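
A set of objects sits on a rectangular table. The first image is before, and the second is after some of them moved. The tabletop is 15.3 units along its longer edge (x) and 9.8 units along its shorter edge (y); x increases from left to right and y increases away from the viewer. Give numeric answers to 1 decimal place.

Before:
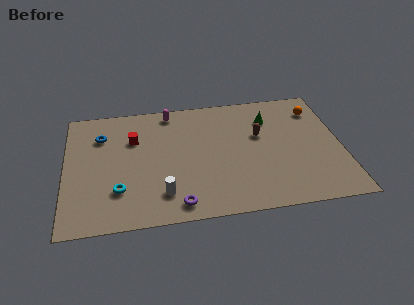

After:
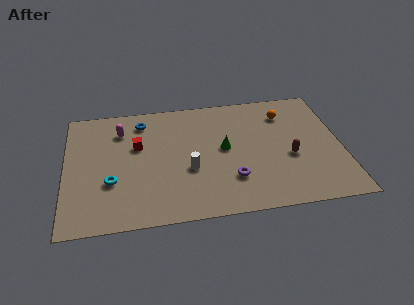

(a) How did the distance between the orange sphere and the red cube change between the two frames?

-1.9

They were about 10.3 units apart before and 8.4 after — 1.9 units closer together.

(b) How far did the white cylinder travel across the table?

2.3

The white cylinder moved from about (5.3, 2.1) to (6.8, 3.8), a distance of √(1.5² + 1.7²) ≈ 2.3.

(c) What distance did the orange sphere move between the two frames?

1.8

From (14.1, 7.7) to (12.3, 7.6), the orange sphere covered √(1.8² + 0.1²) ≈ 1.8 units.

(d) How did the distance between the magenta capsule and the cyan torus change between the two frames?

-2.6

The distance was about 6.7 in the first image and 4.1 in the second, so they moved 2.6 units closer together.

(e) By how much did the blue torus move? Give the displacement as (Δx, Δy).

(2.3, 0.9)

From the two frames, the blue torus sits at roughly (2.0, 7.2) before and (4.3, 8.1) after.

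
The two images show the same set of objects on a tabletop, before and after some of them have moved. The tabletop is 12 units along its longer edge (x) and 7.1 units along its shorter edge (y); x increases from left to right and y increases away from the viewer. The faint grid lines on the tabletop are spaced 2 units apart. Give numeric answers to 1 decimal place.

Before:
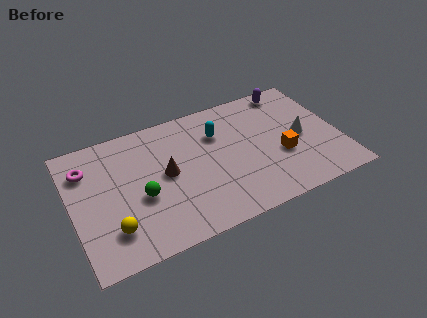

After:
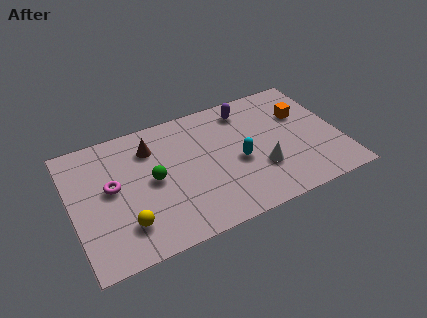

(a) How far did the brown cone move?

1.8

The brown cone moved from about (4.2, 3.7) to (3.7, 5.4), a distance of √(0.5² + 1.7²) ≈ 1.8.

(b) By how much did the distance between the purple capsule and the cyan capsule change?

-0.8

Before: roughly 3.7 units apart; after: 2.9. That's 0.8 units closer together.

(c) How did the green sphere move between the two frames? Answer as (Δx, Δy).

(0.6, 0.7)

The green sphere started near (3.0, 2.9) and ended near (3.6, 3.6).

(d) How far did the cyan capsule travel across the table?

2.0

The cyan capsule was near (6.7, 5.0) before and (7.4, 3.1) after, so it travelled √(0.7² + 1.9²) ≈ 2.0 units.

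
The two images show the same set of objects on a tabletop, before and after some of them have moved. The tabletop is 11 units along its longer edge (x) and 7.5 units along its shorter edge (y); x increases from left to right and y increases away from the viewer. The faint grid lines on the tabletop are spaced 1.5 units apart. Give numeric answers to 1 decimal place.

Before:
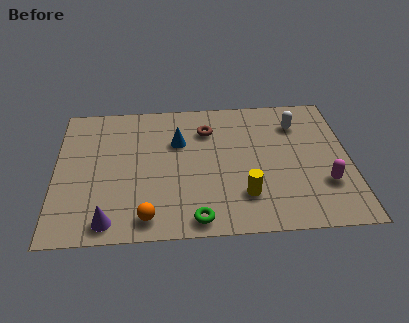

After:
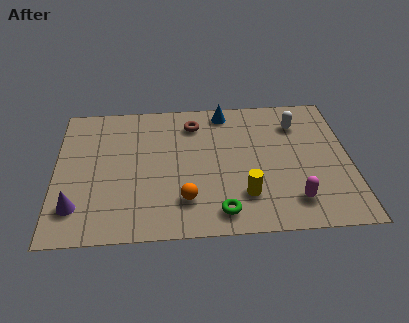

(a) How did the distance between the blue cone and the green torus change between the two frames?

+1.3

The distance was about 4.2 in the first image and 5.5 in the second, so they moved 1.3 units further apart.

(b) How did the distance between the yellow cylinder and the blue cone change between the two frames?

+0.8

Before: roughly 3.9 units apart; after: 4.7. That's 0.8 units further apart.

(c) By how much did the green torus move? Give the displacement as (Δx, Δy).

(0.9, 0.3)

From the two frames, the green torus sits at roughly (5.2, 0.8) before and (6.1, 1.1) after.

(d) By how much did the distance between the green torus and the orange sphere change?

-0.3

Before: roughly 1.8 units apart; after: 1.5. That's 0.3 units closer together.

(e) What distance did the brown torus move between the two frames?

0.6

The brown torus moved from about (5.7, 5.6) to (5.2, 6.0), a distance of √(0.5² + 0.4²) ≈ 0.6.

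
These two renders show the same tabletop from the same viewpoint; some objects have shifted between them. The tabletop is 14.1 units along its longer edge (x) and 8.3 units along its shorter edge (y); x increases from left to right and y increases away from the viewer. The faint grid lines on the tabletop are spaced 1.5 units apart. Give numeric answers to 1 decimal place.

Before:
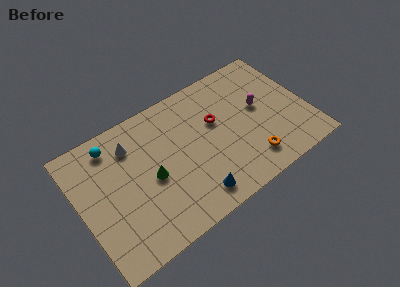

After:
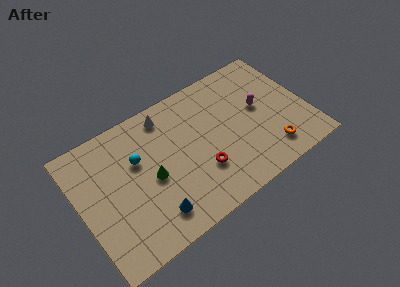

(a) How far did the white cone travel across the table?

2.4

The white cone was near (3.5, 6.4) before and (5.8, 7.1) after, so it travelled √(2.3² + 0.7²) ≈ 2.4 units.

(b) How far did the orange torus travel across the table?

1.3

From (10.1, 1.6) to (11.4, 1.6), the orange torus covered √(1.3² + 0.0²) ≈ 1.3 units.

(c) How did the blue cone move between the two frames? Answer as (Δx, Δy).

(-2.5, 0.3)

From the two frames, the blue cone sits at roughly (6.5, 1.3) before and (4.0, 1.6) after.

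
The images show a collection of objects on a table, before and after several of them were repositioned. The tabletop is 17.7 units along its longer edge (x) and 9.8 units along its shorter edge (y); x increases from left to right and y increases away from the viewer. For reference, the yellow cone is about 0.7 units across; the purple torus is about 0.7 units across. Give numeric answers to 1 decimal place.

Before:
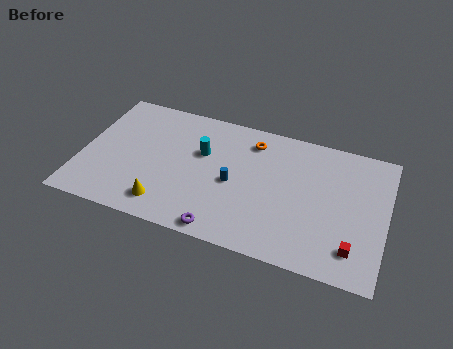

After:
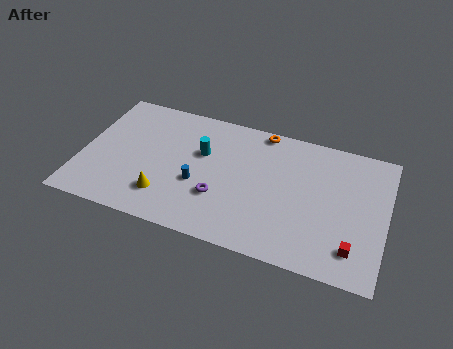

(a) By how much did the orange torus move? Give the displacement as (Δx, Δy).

(0.5, 1.0)

The orange torus was at about (9.7, 8.0) and moved to about (10.2, 9.0).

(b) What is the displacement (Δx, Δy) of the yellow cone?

(-0.1, 0.6)

The yellow cone started near (5.2, 1.7) and ended near (5.1, 2.3).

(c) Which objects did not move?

the cyan cylinder and the red cube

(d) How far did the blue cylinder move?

2.1

The blue cylinder moved from about (8.9, 4.5) to (6.9, 3.8), a distance of √(2.0² + 0.7²) ≈ 2.1.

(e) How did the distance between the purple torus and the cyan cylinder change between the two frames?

-2.3

They were about 5.6 units apart before and 3.3 after — 2.3 units closer together.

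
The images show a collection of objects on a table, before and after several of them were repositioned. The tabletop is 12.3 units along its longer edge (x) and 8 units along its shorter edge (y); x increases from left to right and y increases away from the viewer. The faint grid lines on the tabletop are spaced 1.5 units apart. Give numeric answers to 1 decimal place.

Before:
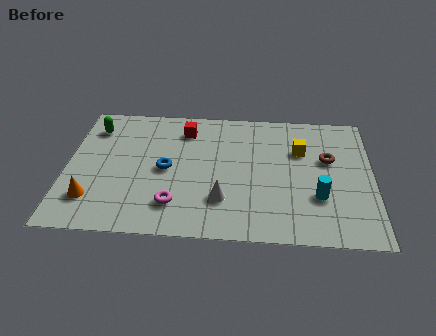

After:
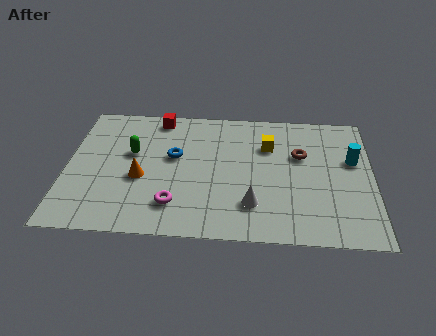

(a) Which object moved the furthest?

the cyan cylinder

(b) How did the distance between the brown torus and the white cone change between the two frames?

-1.4

Before: roughly 5.0 units apart; after: 3.6. That's 1.4 units closer together.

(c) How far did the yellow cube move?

1.3

The yellow cube moved from about (9.4, 5.4) to (8.1, 5.6), a distance of √(1.3² + 0.2²) ≈ 1.3.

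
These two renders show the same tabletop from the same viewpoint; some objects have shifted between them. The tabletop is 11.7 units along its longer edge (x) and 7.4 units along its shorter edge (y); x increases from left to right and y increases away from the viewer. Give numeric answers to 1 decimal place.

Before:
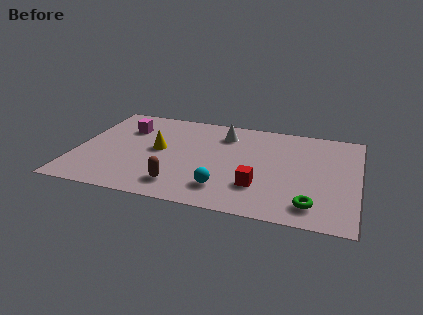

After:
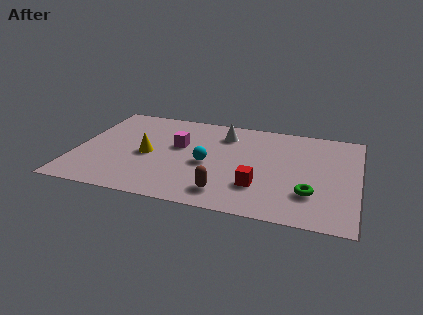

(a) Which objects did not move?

the white cone and the red cube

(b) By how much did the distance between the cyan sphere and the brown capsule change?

+0.4

Before: roughly 1.8 units apart; after: 2.2. That's 0.4 units further apart.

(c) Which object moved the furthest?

the magenta cube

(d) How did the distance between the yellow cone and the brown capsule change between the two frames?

+1.3

They were about 2.7 units apart before and 4.0 after — 1.3 units further apart.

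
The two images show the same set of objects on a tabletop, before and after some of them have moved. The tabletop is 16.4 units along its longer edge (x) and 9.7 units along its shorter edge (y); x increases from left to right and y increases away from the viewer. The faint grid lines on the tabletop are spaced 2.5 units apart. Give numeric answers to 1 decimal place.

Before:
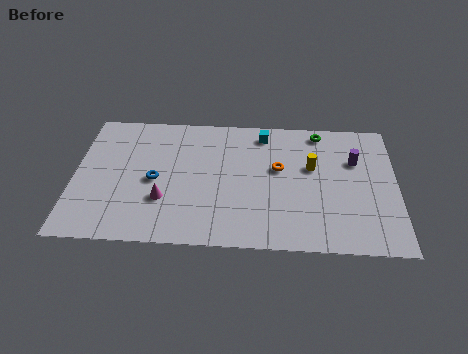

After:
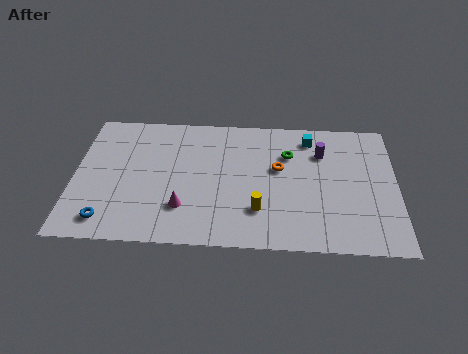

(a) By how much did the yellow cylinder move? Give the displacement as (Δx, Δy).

(-2.7, -3.3)

The yellow cylinder was at about (12.1, 5.9) and moved to about (9.4, 2.6).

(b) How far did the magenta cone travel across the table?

1.1

From (4.6, 3.1) to (5.6, 2.6), the magenta cone covered √(1.0² + 0.5²) ≈ 1.1 units.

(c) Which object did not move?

the orange torus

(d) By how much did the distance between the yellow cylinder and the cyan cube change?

+2.6

The distance was about 3.5 in the first image and 6.1 in the second, so they moved 2.6 units further apart.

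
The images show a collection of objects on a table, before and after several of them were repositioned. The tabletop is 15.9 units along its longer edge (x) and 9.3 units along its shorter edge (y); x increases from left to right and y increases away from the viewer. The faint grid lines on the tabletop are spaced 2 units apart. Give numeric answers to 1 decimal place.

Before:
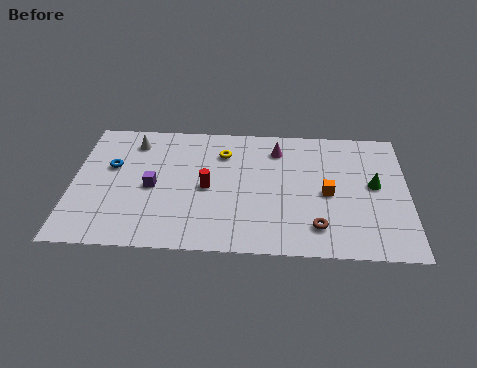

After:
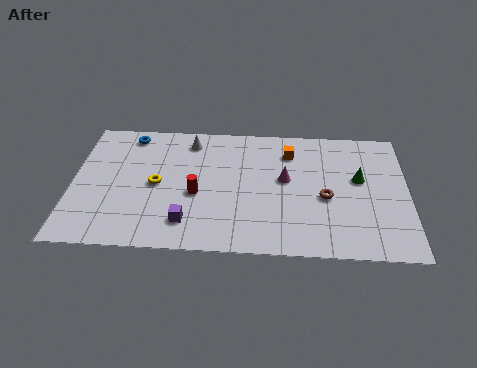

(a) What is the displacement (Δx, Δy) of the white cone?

(2.7, 0.2)

The white cone was at about (2.8, 7.6) and moved to about (5.5, 7.8).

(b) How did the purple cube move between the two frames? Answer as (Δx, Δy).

(1.7, -2.4)

From the two frames, the purple cube sits at roughly (3.8, 4.3) before and (5.5, 1.9) after.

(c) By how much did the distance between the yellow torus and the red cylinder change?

-0.7

They were about 2.7 units apart before and 2.0 after — 0.7 units closer together.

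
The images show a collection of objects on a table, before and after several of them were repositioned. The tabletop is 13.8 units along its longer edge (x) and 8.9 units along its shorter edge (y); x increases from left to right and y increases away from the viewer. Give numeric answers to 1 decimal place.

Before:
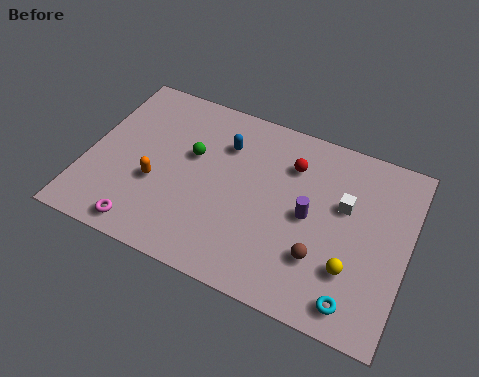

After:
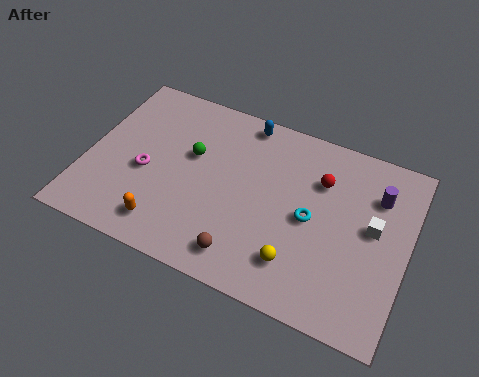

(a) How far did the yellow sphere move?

2.3

The yellow sphere was near (11.6, 2.6) before and (9.4, 2.0) after, so it travelled √(2.2² + 0.6²) ≈ 2.3 units.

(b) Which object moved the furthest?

the cyan torus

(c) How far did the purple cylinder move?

3.4

The purple cylinder was near (9.6, 4.4) before and (12.3, 6.5) after, so it travelled √(2.7² + 2.1²) ≈ 3.4 units.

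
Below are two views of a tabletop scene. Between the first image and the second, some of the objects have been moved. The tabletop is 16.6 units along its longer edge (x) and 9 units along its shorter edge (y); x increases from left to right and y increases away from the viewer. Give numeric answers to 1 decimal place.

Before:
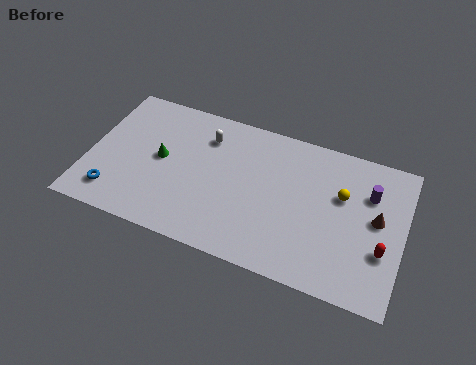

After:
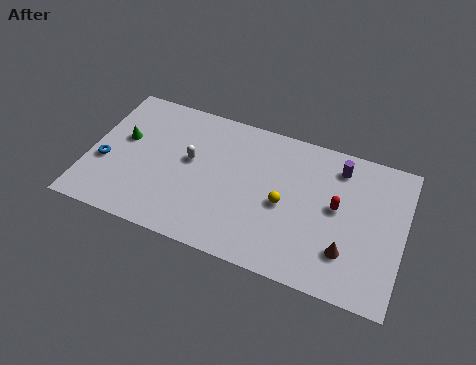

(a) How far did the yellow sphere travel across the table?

3.3

The yellow sphere moved from about (13.3, 5.7) to (10.4, 4.1), a distance of √(2.9² + 1.6²) ≈ 3.3.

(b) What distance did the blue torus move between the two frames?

1.9

The blue torus was near (1.6, 1.7) before and (0.9, 3.5) after, so it travelled √(0.7² + 1.8²) ≈ 1.9 units.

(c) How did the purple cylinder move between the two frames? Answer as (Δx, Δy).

(-1.7, 1.1)

The purple cylinder started near (14.7, 6.3) and ended near (13.0, 7.4).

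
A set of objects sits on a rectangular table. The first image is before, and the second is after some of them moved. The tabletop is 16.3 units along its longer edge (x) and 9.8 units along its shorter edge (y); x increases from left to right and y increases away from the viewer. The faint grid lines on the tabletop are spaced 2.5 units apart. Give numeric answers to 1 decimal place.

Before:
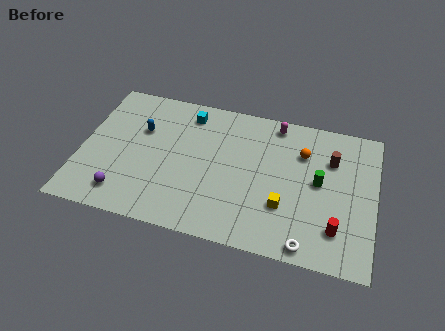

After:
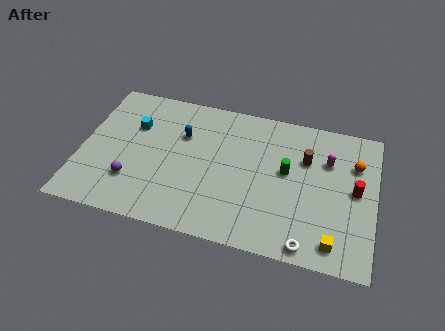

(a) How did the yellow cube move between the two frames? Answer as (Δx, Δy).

(2.8, -1.7)

The yellow cube started near (11.4, 3.1) and ended near (14.2, 1.4).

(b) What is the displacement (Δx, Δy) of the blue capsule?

(2.3, 0.2)

The blue capsule started near (3.2, 6.4) and ended near (5.5, 6.6).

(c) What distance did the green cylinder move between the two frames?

1.8

The green cylinder was near (13.2, 5.2) before and (11.4, 5.5) after, so it travelled √(1.8² + 0.3²) ≈ 1.8 units.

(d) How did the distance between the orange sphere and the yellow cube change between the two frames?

+1.6

They were about 4.0 units apart before and 5.6 after — 1.6 units further apart.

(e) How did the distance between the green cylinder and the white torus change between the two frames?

+0.5

Before: roughly 4.3 units apart; after: 4.8. That's 0.5 units further apart.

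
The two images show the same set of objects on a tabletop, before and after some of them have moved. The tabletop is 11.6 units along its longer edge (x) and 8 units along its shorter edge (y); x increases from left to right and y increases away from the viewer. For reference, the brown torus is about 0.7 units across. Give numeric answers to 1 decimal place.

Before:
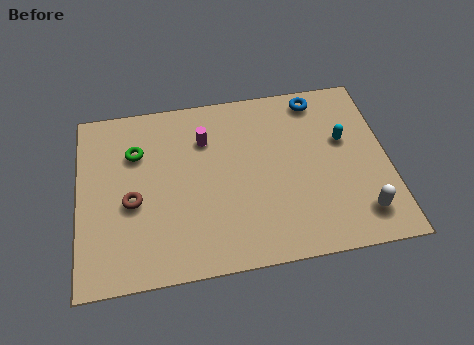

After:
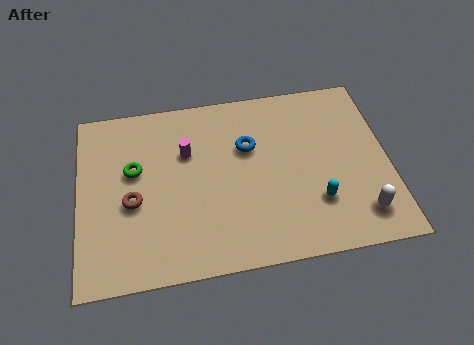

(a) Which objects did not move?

the brown torus and the white capsule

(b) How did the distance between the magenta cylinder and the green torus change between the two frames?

-0.5

They were about 2.6 units apart before and 2.1 after — 0.5 units closer together.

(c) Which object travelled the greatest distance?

the blue torus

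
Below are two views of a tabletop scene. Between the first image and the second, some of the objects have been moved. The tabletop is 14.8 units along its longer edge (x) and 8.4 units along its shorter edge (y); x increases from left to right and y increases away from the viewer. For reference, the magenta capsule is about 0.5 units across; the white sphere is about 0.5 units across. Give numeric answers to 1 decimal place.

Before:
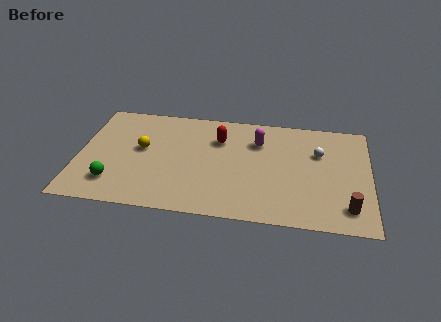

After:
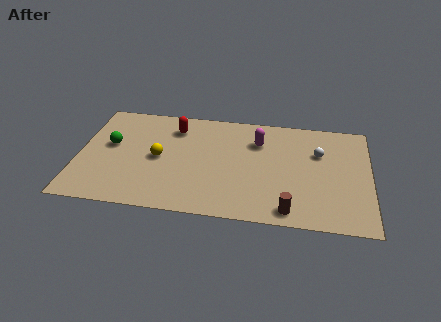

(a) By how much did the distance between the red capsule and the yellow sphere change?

-1.5

They were about 4.1 units apart before and 2.6 after — 1.5 units closer together.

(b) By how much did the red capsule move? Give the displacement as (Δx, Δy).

(-2.3, 0.6)

The red capsule was at about (7.1, 6.0) and moved to about (4.8, 6.6).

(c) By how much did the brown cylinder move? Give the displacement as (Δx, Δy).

(-2.9, -0.6)

The brown cylinder started near (13.7, 1.6) and ended near (10.8, 1.0).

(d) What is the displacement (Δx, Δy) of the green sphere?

(-0.3, 2.9)

From the two frames, the green sphere sits at roughly (1.9, 1.9) before and (1.6, 4.8) after.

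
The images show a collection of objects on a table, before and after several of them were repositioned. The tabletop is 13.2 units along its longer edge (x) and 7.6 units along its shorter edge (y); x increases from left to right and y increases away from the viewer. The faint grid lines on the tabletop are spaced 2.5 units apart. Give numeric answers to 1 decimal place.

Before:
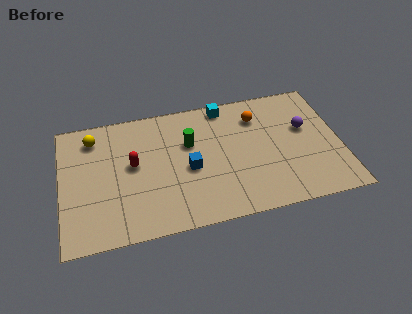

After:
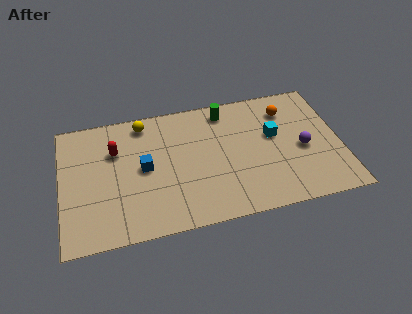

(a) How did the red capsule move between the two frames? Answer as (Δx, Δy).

(-0.8, 1.0)

From the two frames, the red capsule sits at roughly (3.4, 4.2) before and (2.6, 5.2) after.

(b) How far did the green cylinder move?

2.4

The green cylinder was near (6.1, 4.9) before and (7.9, 6.5) after, so it travelled √(1.8² + 1.6²) ≈ 2.4 units.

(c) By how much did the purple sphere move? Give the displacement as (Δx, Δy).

(-0.2, -1.2)

From the two frames, the purple sphere sits at roughly (11.6, 4.6) before and (11.4, 3.4) after.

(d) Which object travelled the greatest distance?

the cyan cube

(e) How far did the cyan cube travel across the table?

3.2

From (7.9, 6.8) to (10.1, 4.5), the cyan cube covered √(2.2² + 2.3²) ≈ 3.2 units.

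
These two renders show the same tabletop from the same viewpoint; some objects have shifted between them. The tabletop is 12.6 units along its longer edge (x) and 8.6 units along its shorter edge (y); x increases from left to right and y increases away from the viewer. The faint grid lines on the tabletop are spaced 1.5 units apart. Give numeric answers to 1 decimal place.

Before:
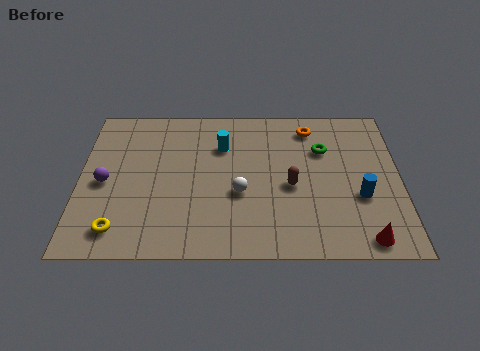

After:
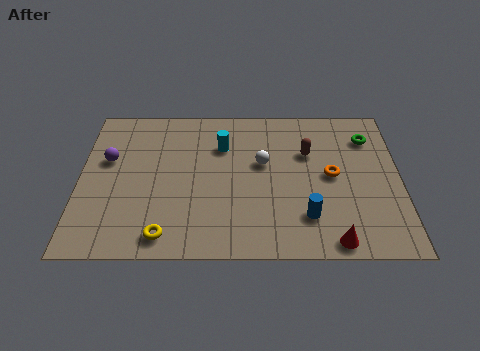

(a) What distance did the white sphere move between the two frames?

1.9

From (6.3, 3.4) to (7.2, 5.1), the white sphere covered √(0.9² + 1.7²) ≈ 1.9 units.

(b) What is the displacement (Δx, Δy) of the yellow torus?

(1.8, -0.3)

From the two frames, the yellow torus sits at roughly (1.6, 1.4) before and (3.4, 1.1) after.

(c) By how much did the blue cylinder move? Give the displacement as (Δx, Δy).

(-2.1, -1.1)

The blue cylinder was at about (11.0, 3.2) and moved to about (8.9, 2.1).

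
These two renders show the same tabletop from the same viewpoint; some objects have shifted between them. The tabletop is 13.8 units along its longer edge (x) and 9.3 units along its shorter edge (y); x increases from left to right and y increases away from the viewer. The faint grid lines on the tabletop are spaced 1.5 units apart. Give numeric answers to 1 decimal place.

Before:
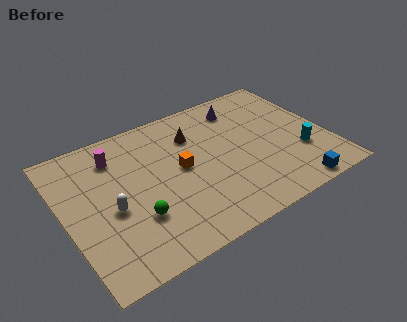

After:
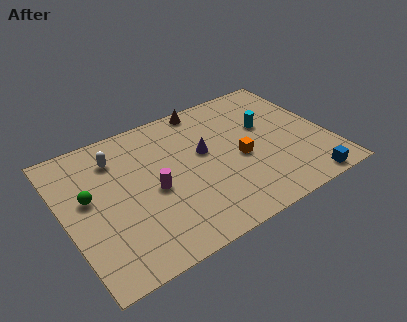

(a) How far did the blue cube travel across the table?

0.7

The blue cube moved from about (11.3, 0.8) to (12.0, 0.8), a distance of √(0.7² + 0.0²) ≈ 0.7.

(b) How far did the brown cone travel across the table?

1.9

The brown cone was near (7.1, 6.8) before and (8.0, 8.5) after, so it travelled √(0.9² + 1.7²) ≈ 1.9 units.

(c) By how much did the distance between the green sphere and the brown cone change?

+2.0

Before: roughly 5.4 units apart; after: 7.4. That's 2.0 units further apart.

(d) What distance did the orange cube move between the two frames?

3.1

The orange cube moved from about (6.1, 4.9) to (9.1, 4.1), a distance of √(3.0² + 0.8²) ≈ 3.1.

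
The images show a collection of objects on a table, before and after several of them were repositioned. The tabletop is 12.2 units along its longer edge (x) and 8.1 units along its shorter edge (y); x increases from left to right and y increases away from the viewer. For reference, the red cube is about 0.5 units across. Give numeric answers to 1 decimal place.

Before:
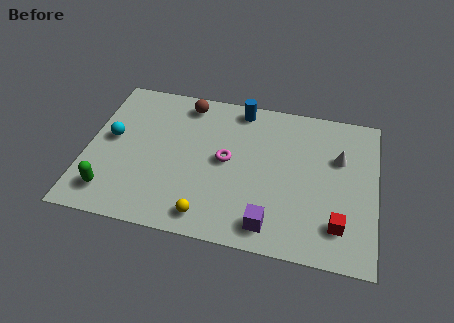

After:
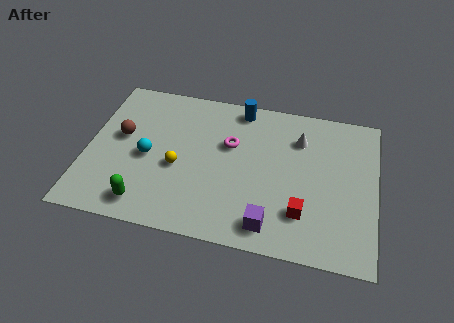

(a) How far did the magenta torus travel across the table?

0.9

The magenta torus was near (5.9, 4.2) before and (6.0, 5.1) after, so it travelled √(0.1² + 0.9²) ≈ 0.9 units.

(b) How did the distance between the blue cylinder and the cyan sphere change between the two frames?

-0.9

The distance was about 6.0 in the first image and 5.1 in the second, so they moved 0.9 units closer together.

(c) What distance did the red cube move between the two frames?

1.5

The red cube moved from about (10.7, 1.8) to (9.2, 2.1), a distance of √(1.5² + 0.3²) ≈ 1.5.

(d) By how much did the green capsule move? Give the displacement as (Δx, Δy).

(1.5, -0.3)

From the two frames, the green capsule sits at roughly (1.2, 1.5) before and (2.7, 1.2) after.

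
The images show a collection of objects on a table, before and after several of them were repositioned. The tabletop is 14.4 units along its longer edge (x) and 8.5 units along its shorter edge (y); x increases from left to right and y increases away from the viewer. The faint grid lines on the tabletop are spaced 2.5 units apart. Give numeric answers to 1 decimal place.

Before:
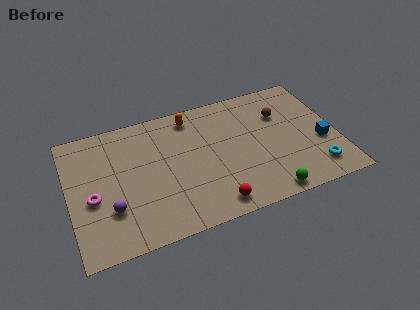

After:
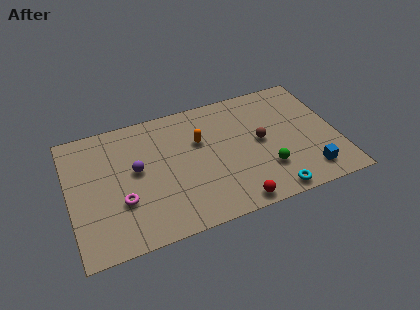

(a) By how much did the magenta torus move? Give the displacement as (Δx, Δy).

(1.5, -0.7)

The magenta torus started near (1.2, 3.6) and ended near (2.7, 2.9).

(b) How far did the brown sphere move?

2.0

The brown sphere was near (11.6, 5.9) before and (10.3, 4.4) after, so it travelled √(1.3² + 1.5²) ≈ 2.0 units.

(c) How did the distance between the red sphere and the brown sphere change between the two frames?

-2.4

They were about 6.4 units apart before and 4.0 after — 2.4 units closer together.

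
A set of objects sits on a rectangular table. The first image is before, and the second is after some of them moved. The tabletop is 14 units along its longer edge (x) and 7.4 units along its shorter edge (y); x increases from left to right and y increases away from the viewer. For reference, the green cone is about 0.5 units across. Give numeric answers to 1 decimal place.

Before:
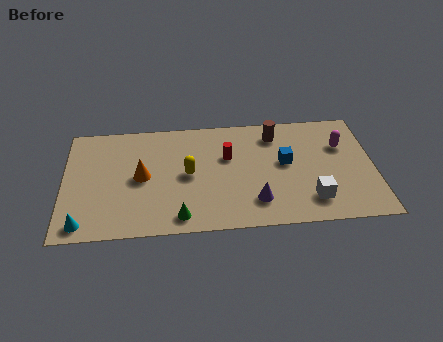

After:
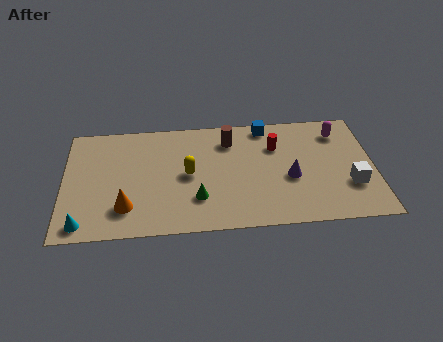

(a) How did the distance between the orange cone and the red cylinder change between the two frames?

+3.6

The distance was about 4.0 in the first image and 7.6 in the second, so they moved 3.6 units further apart.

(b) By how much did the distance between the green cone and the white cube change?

+1.0

The distance was about 5.9 in the first image and 6.9 in the second, so they moved 1.0 units further apart.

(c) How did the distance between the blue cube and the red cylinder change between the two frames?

-1.2

Before: roughly 2.7 units apart; after: 1.5. That's 1.2 units closer together.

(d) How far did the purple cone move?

2.1

From (8.6, 1.7) to (10.2, 3.1), the purple cone covered √(1.6² + 1.4²) ≈ 2.1 units.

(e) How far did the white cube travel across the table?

2.0

From (11.1, 1.6) to (12.9, 2.4), the white cube covered √(1.8² + 0.8²) ≈ 2.0 units.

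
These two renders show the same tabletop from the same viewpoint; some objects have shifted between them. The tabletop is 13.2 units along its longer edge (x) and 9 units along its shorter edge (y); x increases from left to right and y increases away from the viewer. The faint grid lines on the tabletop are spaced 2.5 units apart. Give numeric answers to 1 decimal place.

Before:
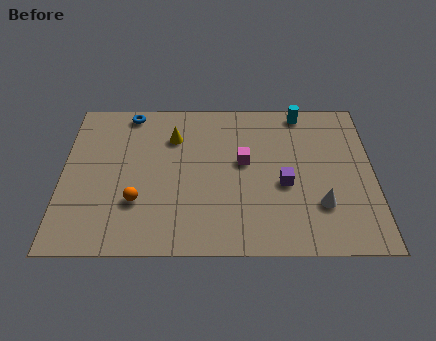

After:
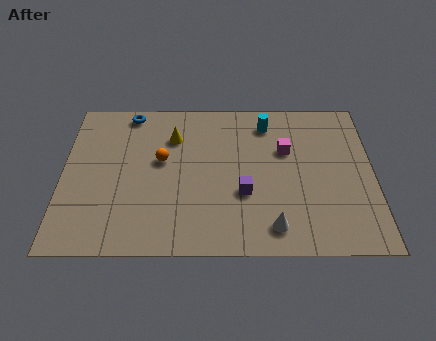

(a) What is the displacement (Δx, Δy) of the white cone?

(-2.0, -1.2)

From the two frames, the white cone sits at roughly (10.9, 2.6) before and (8.9, 1.4) after.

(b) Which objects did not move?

the blue torus and the yellow cone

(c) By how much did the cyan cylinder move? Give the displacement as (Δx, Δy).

(-1.5, -0.7)

From the two frames, the cyan cylinder sits at roughly (10.2, 8.1) before and (8.7, 7.4) after.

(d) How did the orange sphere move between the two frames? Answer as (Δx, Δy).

(1.0, 2.4)

The orange sphere was at about (3.2, 2.8) and moved to about (4.2, 5.2).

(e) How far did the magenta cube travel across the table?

1.9

The magenta cube was near (7.7, 5.1) before and (9.5, 5.8) after, so it travelled √(1.8² + 0.7²) ≈ 1.9 units.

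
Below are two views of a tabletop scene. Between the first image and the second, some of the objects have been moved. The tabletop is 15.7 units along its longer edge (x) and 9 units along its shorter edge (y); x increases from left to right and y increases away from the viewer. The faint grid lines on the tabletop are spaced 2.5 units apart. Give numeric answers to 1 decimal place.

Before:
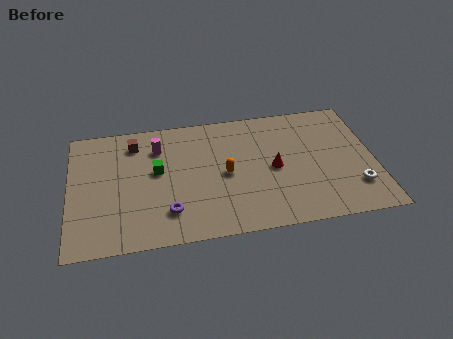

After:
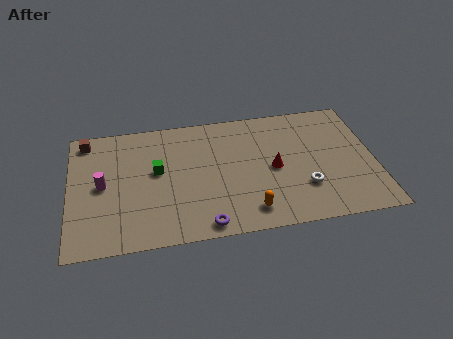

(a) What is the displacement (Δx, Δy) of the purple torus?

(1.8, -1.2)

The purple torus was at about (5.0, 2.1) and moved to about (6.8, 0.9).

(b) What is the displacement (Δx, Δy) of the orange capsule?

(1.1, -2.8)

The orange capsule was at about (8.0, 4.3) and moved to about (9.1, 1.5).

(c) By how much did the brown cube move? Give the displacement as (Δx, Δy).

(-2.5, 0.6)

The brown cube started near (3.4, 7.3) and ended near (0.9, 7.9).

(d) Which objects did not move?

the red cone and the green cube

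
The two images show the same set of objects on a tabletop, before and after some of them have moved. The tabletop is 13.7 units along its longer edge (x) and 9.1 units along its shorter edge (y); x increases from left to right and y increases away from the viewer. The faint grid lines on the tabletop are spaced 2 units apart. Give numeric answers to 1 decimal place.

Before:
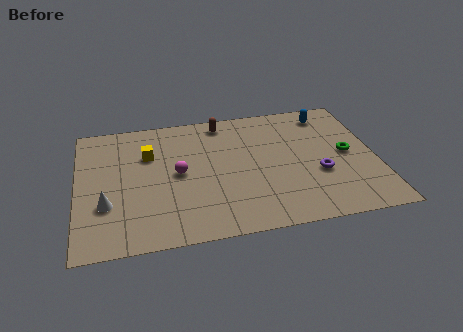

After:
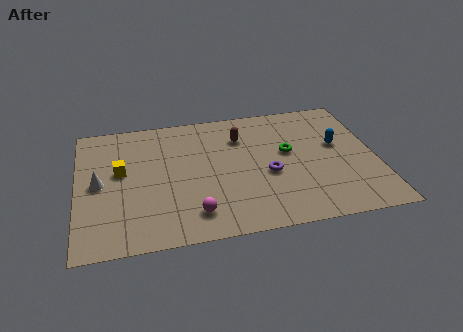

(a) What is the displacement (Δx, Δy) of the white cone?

(-0.3, 1.5)

The white cone started near (1.3, 3.0) and ended near (1.0, 4.5).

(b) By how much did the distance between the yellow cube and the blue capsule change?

+1.5

Before: roughly 8.5 units apart; after: 10.0. That's 1.5 units further apart.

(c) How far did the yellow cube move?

1.6

The yellow cube was near (3.3, 6.2) before and (2.0, 5.2) after, so it travelled √(1.3² + 1.0²) ≈ 1.6 units.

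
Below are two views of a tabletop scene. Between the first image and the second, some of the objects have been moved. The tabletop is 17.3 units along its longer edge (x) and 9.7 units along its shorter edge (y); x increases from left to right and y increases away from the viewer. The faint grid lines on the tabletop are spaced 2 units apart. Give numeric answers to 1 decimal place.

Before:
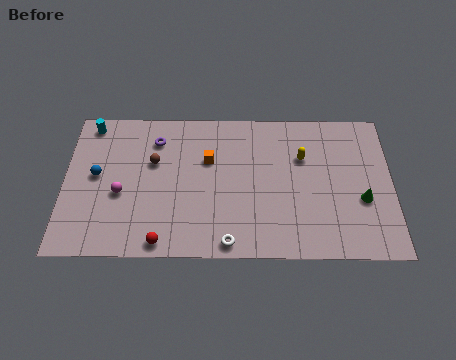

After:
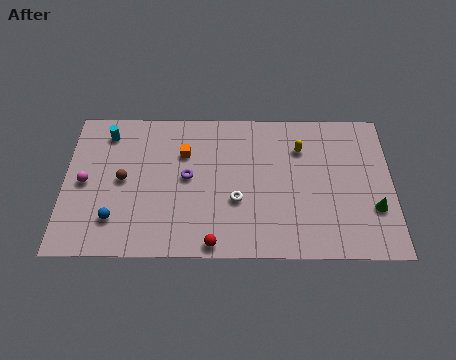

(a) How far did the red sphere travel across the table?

2.7

The red sphere was near (5.2, 0.9) before and (7.9, 0.8) after, so it travelled √(2.7² + 0.1²) ≈ 2.7 units.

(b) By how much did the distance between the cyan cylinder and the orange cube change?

-2.4

They were about 6.7 units apart before and 4.3 after — 2.4 units closer together.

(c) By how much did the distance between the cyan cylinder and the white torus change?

-2.5

The distance was about 10.7 in the first image and 8.2 in the second, so they moved 2.5 units closer together.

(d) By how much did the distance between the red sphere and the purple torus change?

-2.2

They were about 6.7 units apart before and 4.5 after — 2.2 units closer together.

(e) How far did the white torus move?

2.7

The white torus was near (8.7, 0.9) before and (9.1, 3.6) after, so it travelled √(0.4² + 2.7²) ≈ 2.7 units.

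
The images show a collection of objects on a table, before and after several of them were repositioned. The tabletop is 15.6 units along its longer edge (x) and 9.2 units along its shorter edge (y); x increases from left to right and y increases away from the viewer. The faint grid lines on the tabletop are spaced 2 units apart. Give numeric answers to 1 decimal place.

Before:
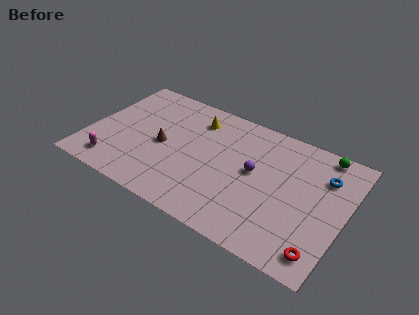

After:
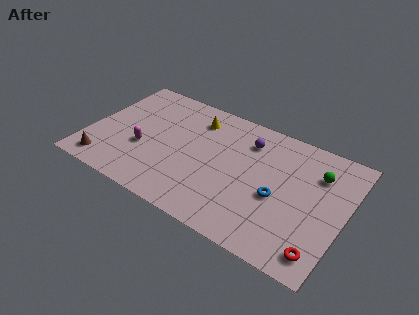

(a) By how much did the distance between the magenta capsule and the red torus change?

-1.3

The distance was about 12.7 in the first image and 11.4 in the second, so they moved 1.3 units closer together.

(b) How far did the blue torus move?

3.7

The blue torus moved from about (14.1, 6.7) to (11.7, 3.9), a distance of √(2.4² + 2.8²) ≈ 3.7.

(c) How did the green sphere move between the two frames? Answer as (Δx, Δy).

(-0.1, -1.6)

The green sphere started near (13.8, 8.3) and ended near (13.7, 6.7).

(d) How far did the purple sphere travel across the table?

2.2

The purple sphere moved from about (10.1, 5.0) to (9.4, 7.1), a distance of √(0.7² + 2.1²) ≈ 2.2.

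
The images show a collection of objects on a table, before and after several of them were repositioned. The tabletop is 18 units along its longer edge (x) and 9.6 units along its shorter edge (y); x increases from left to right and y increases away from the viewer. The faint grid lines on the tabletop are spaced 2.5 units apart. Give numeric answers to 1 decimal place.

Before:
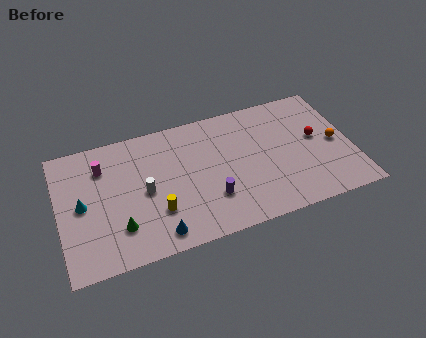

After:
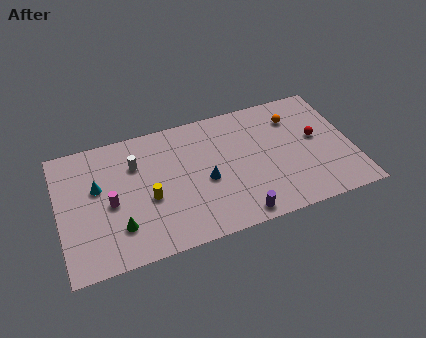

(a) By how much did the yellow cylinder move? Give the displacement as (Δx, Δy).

(-0.4, 1.1)

The yellow cylinder was at about (5.8, 2.9) and moved to about (5.4, 4.0).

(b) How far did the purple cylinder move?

2.3

The purple cylinder moved from about (9.1, 2.8) to (10.6, 1.0), a distance of √(1.5² + 1.8²) ≈ 2.3.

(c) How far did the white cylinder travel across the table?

2.2

The white cylinder was near (5.2, 4.6) before and (4.8, 6.8) after, so it travelled √(0.4² + 2.2²) ≈ 2.2 units.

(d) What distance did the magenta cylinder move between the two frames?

2.8

The magenta cylinder moved from about (2.8, 7.2) to (3.1, 4.4), a distance of √(0.3² + 2.8²) ≈ 2.8.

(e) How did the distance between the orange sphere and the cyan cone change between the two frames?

-3.2

They were about 15.6 units apart before and 12.4 after — 3.2 units closer together.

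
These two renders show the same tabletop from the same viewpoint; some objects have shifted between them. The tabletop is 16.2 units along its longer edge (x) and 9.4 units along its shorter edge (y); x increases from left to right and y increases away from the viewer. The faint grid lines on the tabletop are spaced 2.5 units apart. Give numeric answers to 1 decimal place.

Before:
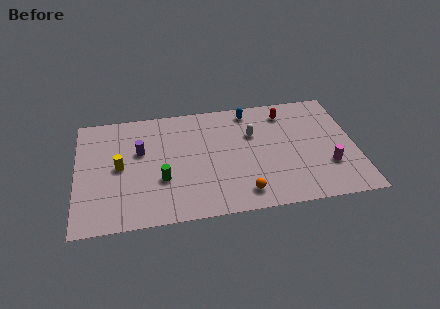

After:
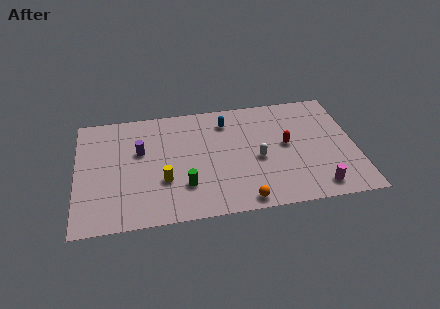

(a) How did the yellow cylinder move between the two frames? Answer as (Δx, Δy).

(2.5, -1.5)

The yellow cylinder started near (2.5, 4.7) and ended near (5.0, 3.2).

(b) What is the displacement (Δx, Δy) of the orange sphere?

(0.0, -0.6)

The orange sphere started near (9.5, 1.5) and ended near (9.5, 0.9).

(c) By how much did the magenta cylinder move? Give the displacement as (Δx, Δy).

(-0.7, -1.6)

From the two frames, the magenta cylinder sits at roughly (14.5, 2.9) before and (13.8, 1.3) after.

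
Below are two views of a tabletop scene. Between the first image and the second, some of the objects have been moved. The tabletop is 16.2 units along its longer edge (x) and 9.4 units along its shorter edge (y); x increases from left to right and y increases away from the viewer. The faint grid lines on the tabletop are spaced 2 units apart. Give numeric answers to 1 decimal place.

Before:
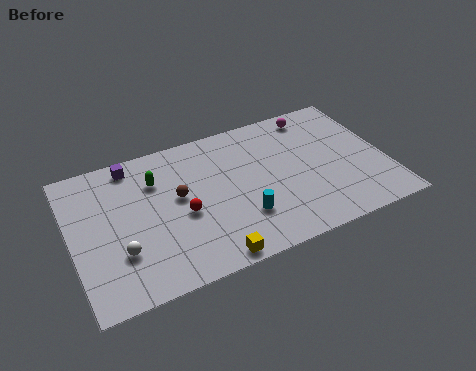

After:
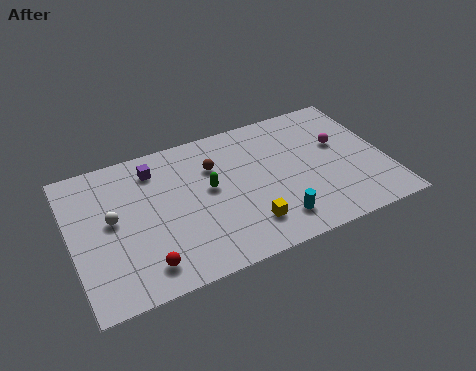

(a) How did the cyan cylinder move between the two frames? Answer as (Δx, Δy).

(1.6, -0.9)

The cyan cylinder started near (8.5, 2.7) and ended near (10.1, 1.8).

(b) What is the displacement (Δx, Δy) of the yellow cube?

(2.1, 1.3)

From the two frames, the yellow cube sits at roughly (6.6, 0.8) before and (8.7, 2.1) after.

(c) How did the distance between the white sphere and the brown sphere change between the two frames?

+1.6

Before: roughly 4.0 units apart; after: 5.6. That's 1.6 units further apart.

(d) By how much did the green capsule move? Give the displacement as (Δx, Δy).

(2.6, -1.6)

The green capsule started near (4.5, 6.8) and ended near (7.1, 5.2).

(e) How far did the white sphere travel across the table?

2.2

From (2.3, 2.9) to (2.1, 5.1), the white sphere covered √(0.2² + 2.2²) ≈ 2.2 units.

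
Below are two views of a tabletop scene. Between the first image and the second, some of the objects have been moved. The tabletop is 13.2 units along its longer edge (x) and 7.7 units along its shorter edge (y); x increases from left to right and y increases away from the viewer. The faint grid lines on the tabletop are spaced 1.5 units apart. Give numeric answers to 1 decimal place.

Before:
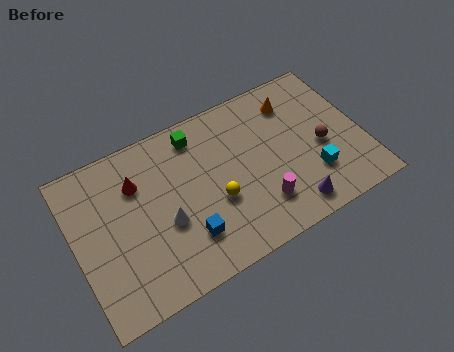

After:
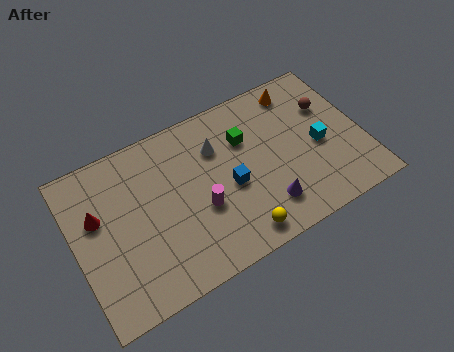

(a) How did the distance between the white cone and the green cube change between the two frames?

-2.6

The distance was about 3.9 in the first image and 1.3 in the second, so they moved 2.6 units closer together.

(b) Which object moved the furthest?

the white cone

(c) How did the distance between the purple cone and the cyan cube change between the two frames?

+1.7

The distance was about 1.6 in the first image and 3.3 in the second, so they moved 1.7 units further apart.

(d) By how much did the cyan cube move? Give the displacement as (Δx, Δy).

(0.5, 1.3)

From the two frames, the cyan cube sits at roughly (10.7, 2.2) before and (11.2, 3.5) after.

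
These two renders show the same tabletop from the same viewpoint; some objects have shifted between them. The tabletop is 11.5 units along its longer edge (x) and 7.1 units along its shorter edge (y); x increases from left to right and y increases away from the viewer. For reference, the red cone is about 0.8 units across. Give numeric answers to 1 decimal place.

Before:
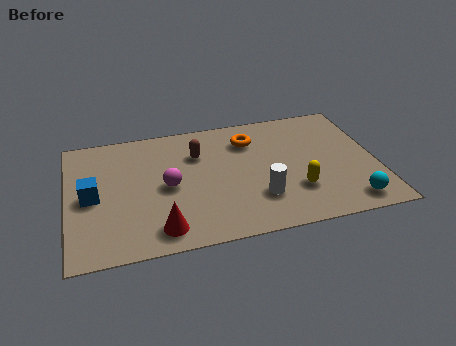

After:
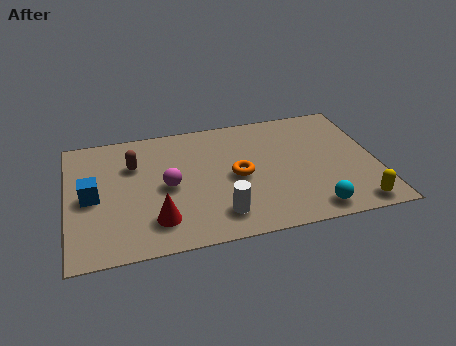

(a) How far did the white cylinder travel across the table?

1.6

The white cylinder was near (7.0, 2.0) before and (5.5, 1.4) after, so it travelled √(1.5² + 0.6²) ≈ 1.6 units.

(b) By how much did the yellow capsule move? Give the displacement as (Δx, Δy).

(2.1, -1.3)

From the two frames, the yellow capsule sits at roughly (8.4, 2.1) before and (10.5, 0.8) after.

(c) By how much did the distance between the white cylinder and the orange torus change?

-1.2

Before: roughly 3.4 units apart; after: 2.2. That's 1.2 units closer together.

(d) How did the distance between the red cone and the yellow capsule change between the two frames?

+2.1

They were about 5.2 units apart before and 7.3 after — 2.1 units further apart.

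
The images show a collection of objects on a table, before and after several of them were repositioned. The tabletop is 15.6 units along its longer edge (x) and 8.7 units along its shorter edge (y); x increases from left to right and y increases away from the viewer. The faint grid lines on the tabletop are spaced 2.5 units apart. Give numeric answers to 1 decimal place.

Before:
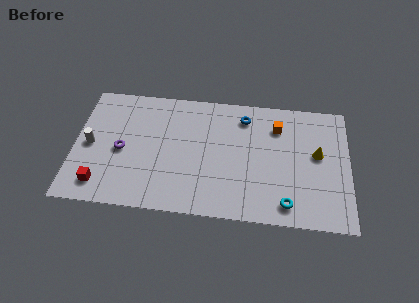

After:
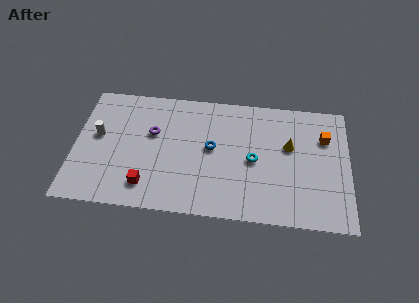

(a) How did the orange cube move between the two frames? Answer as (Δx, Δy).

(2.7, -0.5)

The orange cube was at about (11.5, 6.6) and moved to about (14.2, 6.1).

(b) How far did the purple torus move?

2.2

From (2.7, 4.0) to (4.4, 5.4), the purple torus covered √(1.7² + 1.4²) ≈ 2.2 units.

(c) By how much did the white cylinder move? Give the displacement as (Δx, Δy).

(0.4, 0.7)

The white cylinder started near (0.9, 4.2) and ended near (1.3, 4.9).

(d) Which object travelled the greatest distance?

the cyan torus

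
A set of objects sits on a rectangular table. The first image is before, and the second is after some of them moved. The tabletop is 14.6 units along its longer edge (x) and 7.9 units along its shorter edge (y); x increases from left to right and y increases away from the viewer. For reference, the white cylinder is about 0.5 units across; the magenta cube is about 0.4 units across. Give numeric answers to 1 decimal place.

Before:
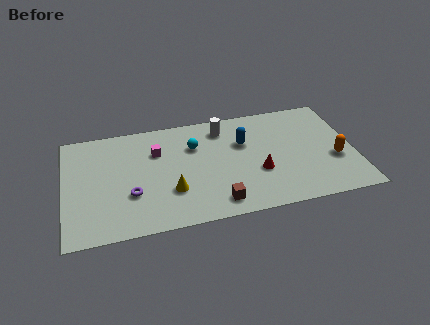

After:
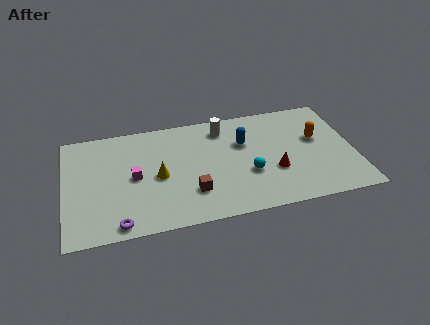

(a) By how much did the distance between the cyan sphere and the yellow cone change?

+1.3

The distance was about 3.3 in the first image and 4.6 in the second, so they moved 1.3 units further apart.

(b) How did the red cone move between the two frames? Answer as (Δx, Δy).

(0.8, -0.1)

The red cone was at about (9.7, 2.9) and moved to about (10.5, 2.8).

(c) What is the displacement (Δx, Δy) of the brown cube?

(-1.2, 1.0)

From the two frames, the brown cube sits at roughly (7.5, 1.2) before and (6.3, 2.2) after.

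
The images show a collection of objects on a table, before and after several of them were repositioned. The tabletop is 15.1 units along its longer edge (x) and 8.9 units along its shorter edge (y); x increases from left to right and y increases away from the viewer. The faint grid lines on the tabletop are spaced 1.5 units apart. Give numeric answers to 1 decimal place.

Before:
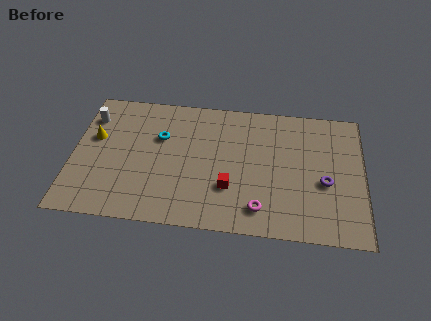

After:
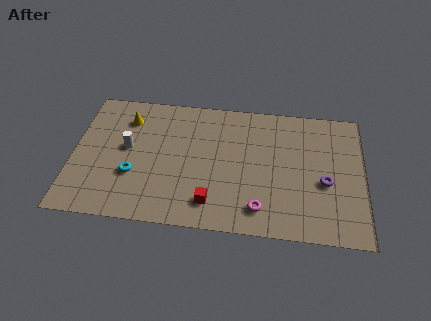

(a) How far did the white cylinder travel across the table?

2.8

The white cylinder was near (0.8, 6.8) before and (2.8, 4.9) after, so it travelled √(2.0² + 1.9²) ≈ 2.8 units.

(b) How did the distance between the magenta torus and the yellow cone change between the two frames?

-0.6

They were about 9.5 units apart before and 8.9 after — 0.6 units closer together.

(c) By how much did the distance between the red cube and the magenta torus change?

+0.5

They were about 2.0 units apart before and 2.5 after — 0.5 units further apart.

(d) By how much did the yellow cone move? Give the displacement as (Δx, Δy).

(1.6, 1.5)

The yellow cone started near (1.1, 5.4) and ended near (2.7, 6.9).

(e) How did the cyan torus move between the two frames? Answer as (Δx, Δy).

(-1.3, -2.7)

The cyan torus started near (4.5, 5.8) and ended near (3.2, 3.1).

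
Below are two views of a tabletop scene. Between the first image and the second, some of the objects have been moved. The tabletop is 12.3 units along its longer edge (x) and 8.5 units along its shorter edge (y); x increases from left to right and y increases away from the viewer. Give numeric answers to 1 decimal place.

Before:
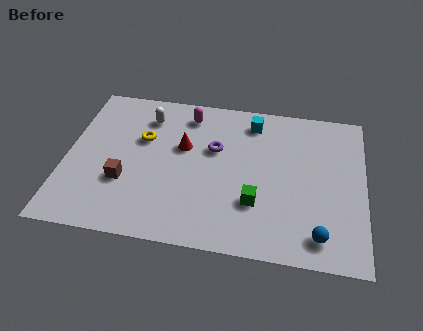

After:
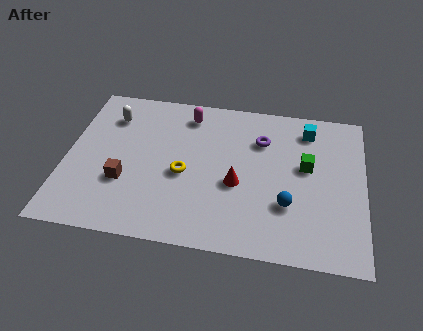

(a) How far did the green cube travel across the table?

3.0

The green cube was near (7.9, 2.6) before and (9.9, 4.9) after, so it travelled √(2.0² + 2.3²) ≈ 3.0 units.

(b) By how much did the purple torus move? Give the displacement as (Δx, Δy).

(1.9, 0.8)

From the two frames, the purple torus sits at roughly (6.1, 5.3) before and (8.0, 6.1) after.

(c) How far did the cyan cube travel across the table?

2.3

The cyan cube moved from about (7.6, 7.1) to (9.9, 7.0), a distance of √(2.3² + 0.1²) ≈ 2.3.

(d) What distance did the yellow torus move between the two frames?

2.5

From (3.1, 5.4) to (4.9, 3.7), the yellow torus covered √(1.8² + 1.7²) ≈ 2.5 units.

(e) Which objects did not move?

the magenta capsule and the brown cube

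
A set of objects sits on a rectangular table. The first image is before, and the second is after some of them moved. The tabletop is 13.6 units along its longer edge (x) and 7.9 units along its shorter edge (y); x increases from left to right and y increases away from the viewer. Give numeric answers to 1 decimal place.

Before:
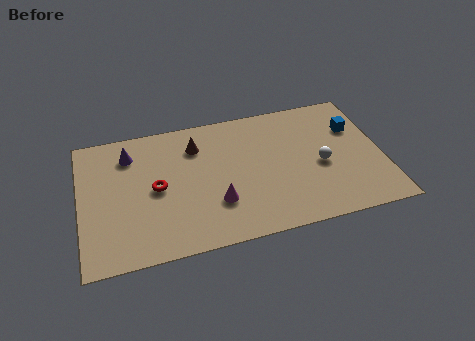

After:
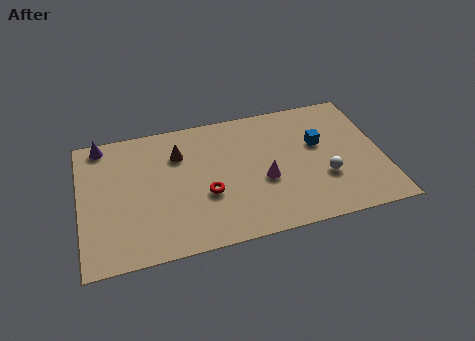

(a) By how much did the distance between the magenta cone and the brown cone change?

+0.8

The distance was about 3.7 in the first image and 4.5 in the second, so they moved 0.8 units further apart.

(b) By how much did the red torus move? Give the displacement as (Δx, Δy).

(2.2, -0.9)

From the two frames, the red torus sits at roughly (3.4, 3.9) before and (5.6, 3.0) after.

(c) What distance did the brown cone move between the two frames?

0.9

The brown cone moved from about (5.3, 6.0) to (4.5, 5.7), a distance of √(0.8² + 0.3²) ≈ 0.9.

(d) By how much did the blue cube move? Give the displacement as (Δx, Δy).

(-1.7, -0.6)

The blue cube started near (12.5, 5.4) and ended near (10.8, 4.8).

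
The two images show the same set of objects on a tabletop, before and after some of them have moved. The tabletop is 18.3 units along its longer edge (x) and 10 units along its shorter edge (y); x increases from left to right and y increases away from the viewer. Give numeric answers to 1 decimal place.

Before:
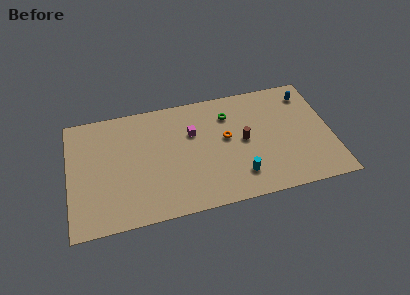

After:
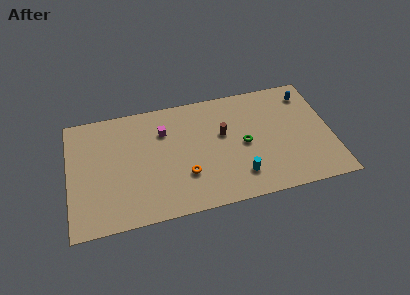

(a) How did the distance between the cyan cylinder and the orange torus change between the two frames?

+0.3

The distance was about 3.5 in the first image and 3.8 in the second, so they moved 0.3 units further apart.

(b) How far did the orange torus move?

3.9

The orange torus was near (11.0, 5.6) before and (8.0, 3.1) after, so it travelled √(3.0² + 2.5²) ≈ 3.9 units.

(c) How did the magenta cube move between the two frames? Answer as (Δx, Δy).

(-2.0, 0.6)

The magenta cube started near (8.7, 6.6) and ended near (6.7, 7.2).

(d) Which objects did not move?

the blue capsule and the cyan cylinder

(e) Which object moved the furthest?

the orange torus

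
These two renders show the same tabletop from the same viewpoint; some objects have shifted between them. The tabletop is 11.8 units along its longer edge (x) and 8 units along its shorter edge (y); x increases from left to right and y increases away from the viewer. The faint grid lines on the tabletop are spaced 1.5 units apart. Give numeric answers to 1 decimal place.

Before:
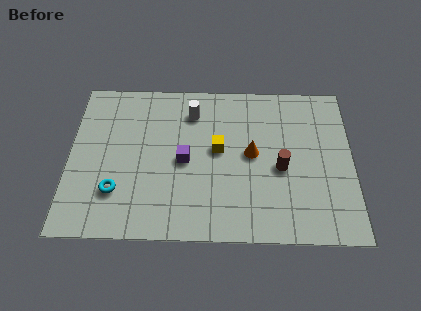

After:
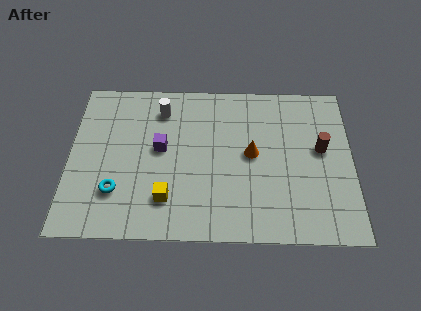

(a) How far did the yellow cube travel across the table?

3.3

The yellow cube was near (6.2, 4.4) before and (4.1, 1.9) after, so it travelled √(2.1² + 2.5²) ≈ 3.3 units.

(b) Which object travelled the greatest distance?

the yellow cube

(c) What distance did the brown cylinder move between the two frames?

2.0

From (8.8, 3.5) to (10.5, 4.5), the brown cylinder covered √(1.7² + 1.0²) ≈ 2.0 units.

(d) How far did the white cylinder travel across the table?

1.3

From (5.1, 6.3) to (3.8, 6.4), the white cylinder covered √(1.3² + 0.1²) ≈ 1.3 units.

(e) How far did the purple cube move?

1.2

The purple cube moved from about (4.8, 3.8) to (3.8, 4.4), a distance of √(1.0² + 0.6²) ≈ 1.2.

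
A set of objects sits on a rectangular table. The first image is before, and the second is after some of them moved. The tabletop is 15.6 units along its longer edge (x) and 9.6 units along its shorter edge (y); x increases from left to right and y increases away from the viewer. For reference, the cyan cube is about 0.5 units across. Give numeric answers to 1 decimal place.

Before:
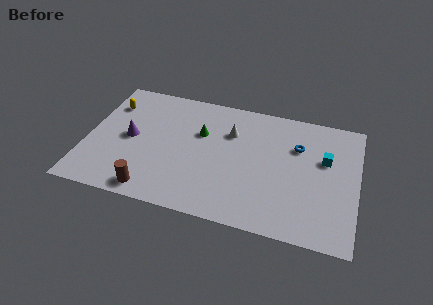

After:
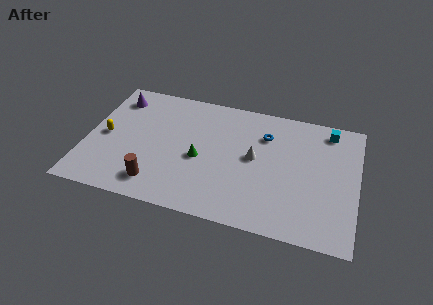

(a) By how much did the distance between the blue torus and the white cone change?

-1.9

Before: roughly 3.9 units apart; after: 2.0. That's 1.9 units closer together.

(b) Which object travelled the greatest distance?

the purple cone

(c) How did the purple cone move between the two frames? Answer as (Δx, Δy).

(-1.1, 3.0)

The purple cone started near (2.5, 4.8) and ended near (1.4, 7.8).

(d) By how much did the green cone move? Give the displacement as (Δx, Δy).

(0.1, -2.0)

The green cone started near (6.5, 6.2) and ended near (6.6, 4.2).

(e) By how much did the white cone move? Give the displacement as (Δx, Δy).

(1.5, -1.6)

The white cone was at about (8.2, 6.7) and moved to about (9.7, 5.1).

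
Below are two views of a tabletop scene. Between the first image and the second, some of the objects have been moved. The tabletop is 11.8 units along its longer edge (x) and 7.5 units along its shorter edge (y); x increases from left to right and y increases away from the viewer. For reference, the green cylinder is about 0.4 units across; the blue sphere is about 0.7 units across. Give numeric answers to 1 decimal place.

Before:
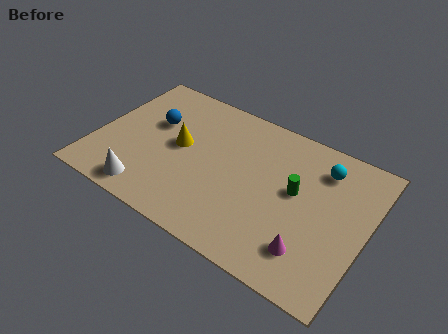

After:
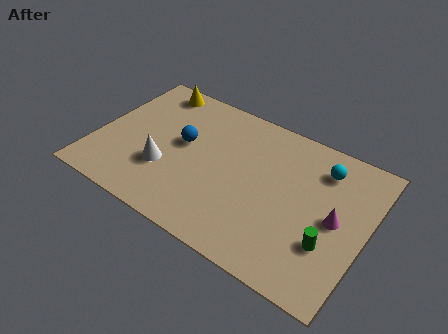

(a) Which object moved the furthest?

the yellow cone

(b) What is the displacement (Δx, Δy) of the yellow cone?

(-1.7, 2.6)

The yellow cone was at about (3.6, 4.0) and moved to about (1.9, 6.6).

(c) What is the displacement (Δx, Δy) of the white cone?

(0.5, 1.5)

From the two frames, the white cone sits at roughly (2.7, 1.0) before and (3.2, 2.5) after.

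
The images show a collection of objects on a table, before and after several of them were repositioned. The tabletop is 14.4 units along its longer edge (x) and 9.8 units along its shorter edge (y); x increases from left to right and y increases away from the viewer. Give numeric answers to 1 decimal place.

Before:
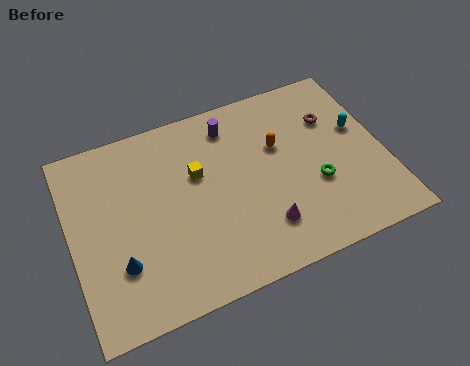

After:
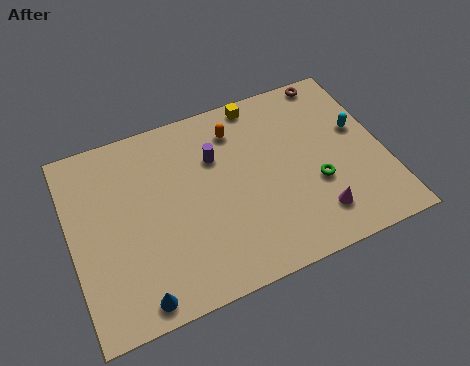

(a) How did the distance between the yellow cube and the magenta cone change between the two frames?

+2.5

The distance was about 4.6 in the first image and 7.1 in the second, so they moved 2.5 units further apart.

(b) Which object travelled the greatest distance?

the yellow cube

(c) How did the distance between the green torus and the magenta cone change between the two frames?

-1.3

The distance was about 2.9 in the first image and 1.6 in the second, so they moved 1.3 units closer together.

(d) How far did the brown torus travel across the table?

2.2

From (12.3, 6.8) to (12.6, 9.0), the brown torus covered √(0.3² + 2.2²) ≈ 2.2 units.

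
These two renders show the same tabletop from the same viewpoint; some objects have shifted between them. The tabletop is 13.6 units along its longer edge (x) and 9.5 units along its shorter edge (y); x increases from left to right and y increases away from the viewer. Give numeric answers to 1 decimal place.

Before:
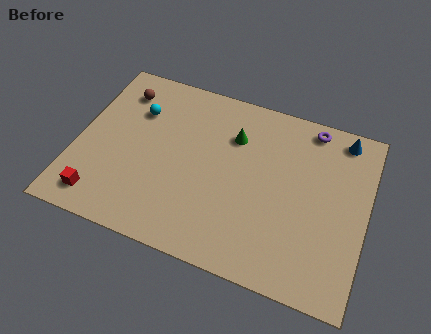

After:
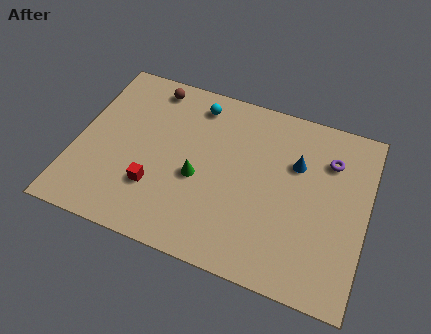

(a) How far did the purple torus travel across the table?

1.8

The purple torus was near (10.7, 8.5) before and (11.7, 7.0) after, so it travelled √(1.0² + 1.5²) ≈ 1.8 units.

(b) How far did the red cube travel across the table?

2.8

The red cube was near (1.5, 1.4) before and (3.9, 2.8) after, so it travelled √(2.4² + 1.4²) ≈ 2.8 units.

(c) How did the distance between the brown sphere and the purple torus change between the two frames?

-0.3

The distance was about 9.0 in the first image and 8.7 in the second, so they moved 0.3 units closer together.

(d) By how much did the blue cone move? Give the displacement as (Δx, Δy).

(-2.0, -2.1)

The blue cone was at about (12.2, 8.4) and moved to about (10.2, 6.3).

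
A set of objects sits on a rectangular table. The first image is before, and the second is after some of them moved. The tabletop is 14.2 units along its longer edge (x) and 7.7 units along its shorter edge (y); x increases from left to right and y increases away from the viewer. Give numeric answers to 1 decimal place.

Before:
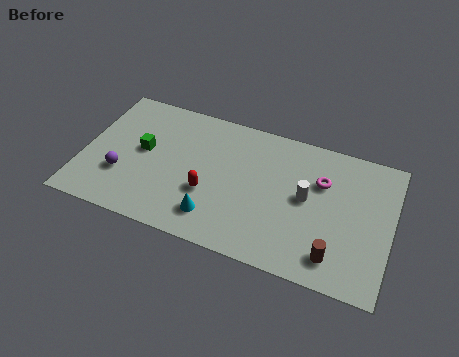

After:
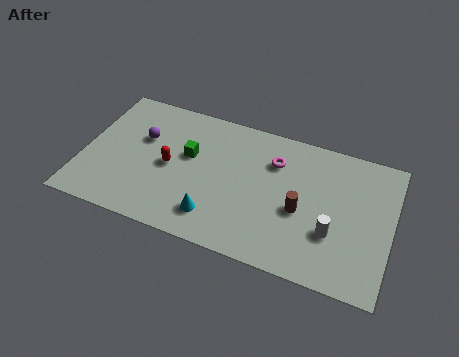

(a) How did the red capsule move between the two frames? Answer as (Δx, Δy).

(-1.9, 0.9)

The red capsule was at about (5.9, 2.8) and moved to about (4.0, 3.7).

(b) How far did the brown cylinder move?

2.5

The brown cylinder moved from about (11.8, 1.4) to (10.1, 3.3), a distance of √(1.7² + 1.9²) ≈ 2.5.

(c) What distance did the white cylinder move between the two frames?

2.0

The white cylinder moved from about (10.3, 4.1) to (11.6, 2.6), a distance of √(1.3² + 1.5²) ≈ 2.0.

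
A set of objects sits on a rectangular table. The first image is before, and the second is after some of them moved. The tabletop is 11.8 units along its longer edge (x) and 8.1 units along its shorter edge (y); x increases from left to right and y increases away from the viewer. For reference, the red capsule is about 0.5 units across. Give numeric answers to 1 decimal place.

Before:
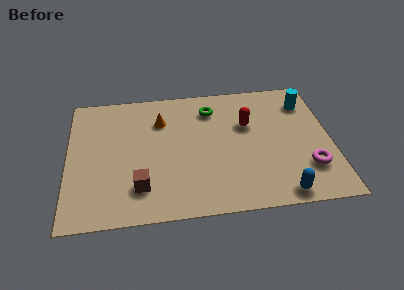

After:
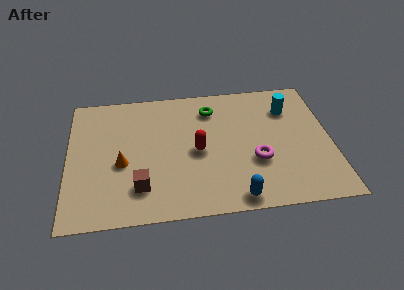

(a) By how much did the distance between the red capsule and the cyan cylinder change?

+1.8

They were about 2.9 units apart before and 4.7 after — 1.8 units further apart.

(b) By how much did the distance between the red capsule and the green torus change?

+0.7

The distance was about 2.0 in the first image and 2.7 in the second, so they moved 0.7 units further apart.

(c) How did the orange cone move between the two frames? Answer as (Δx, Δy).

(-1.8, -2.5)

From the two frames, the orange cone sits at roughly (4.2, 5.9) before and (2.4, 3.4) after.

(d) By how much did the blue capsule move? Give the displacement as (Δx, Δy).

(-2.0, 0.0)

The blue capsule was at about (9.4, 0.8) and moved to about (7.4, 0.8).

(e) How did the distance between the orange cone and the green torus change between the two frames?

+2.7

They were about 2.4 units apart before and 5.1 after — 2.7 units further apart.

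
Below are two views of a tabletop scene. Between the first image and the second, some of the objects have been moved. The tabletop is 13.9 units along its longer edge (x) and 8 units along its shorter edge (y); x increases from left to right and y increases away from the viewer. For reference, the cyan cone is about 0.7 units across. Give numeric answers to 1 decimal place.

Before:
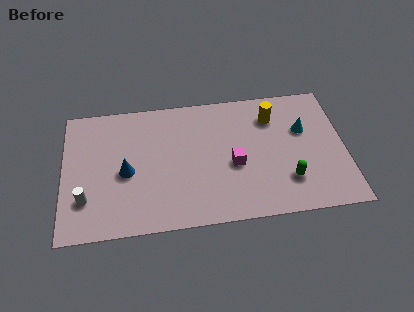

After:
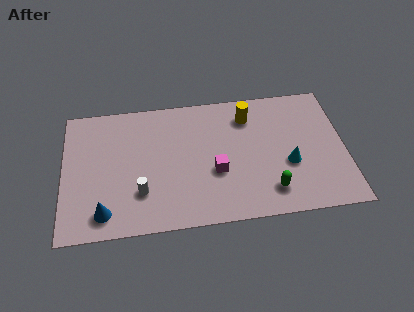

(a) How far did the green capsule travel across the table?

1.0

The green capsule was near (11.0, 2.1) before and (10.1, 1.6) after, so it travelled √(0.9² + 0.5²) ≈ 1.0 units.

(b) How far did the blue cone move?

2.5

The blue cone moved from about (3.1, 3.6) to (2.0, 1.3), a distance of √(1.1² + 2.3²) ≈ 2.5.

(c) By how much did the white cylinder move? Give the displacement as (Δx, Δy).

(2.7, 0.1)

From the two frames, the white cylinder sits at roughly (1.1, 2.2) before and (3.8, 2.3) after.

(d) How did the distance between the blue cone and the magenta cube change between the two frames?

+0.5

The distance was about 5.3 in the first image and 5.8 in the second, so they moved 0.5 units further apart.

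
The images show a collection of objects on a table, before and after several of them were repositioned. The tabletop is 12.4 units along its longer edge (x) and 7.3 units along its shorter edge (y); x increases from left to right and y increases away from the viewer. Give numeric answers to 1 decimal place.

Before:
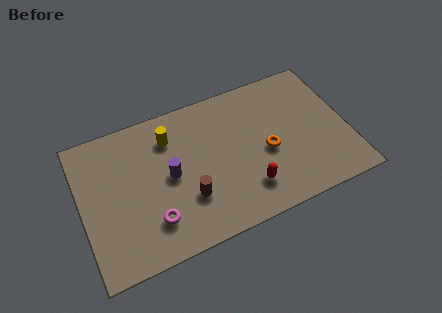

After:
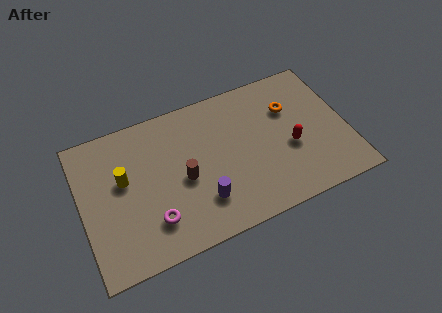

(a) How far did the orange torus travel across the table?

2.2

The orange torus moved from about (8.6, 3.2) to (9.9, 5.0), a distance of √(1.3² + 1.8²) ≈ 2.2.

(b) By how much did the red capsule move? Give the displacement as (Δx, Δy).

(2.2, 1.3)

The red capsule started near (7.5, 1.7) and ended near (9.7, 3.0).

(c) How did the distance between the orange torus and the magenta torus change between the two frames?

+1.8

The distance was about 5.7 in the first image and 7.5 in the second, so they moved 1.8 units further apart.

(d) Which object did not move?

the magenta torus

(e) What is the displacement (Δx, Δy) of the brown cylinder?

(-0.1, 1.0)

The brown cylinder was at about (4.8, 2.3) and moved to about (4.7, 3.3).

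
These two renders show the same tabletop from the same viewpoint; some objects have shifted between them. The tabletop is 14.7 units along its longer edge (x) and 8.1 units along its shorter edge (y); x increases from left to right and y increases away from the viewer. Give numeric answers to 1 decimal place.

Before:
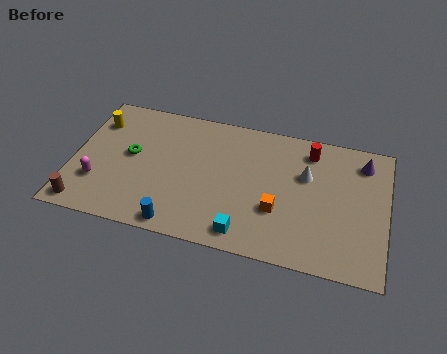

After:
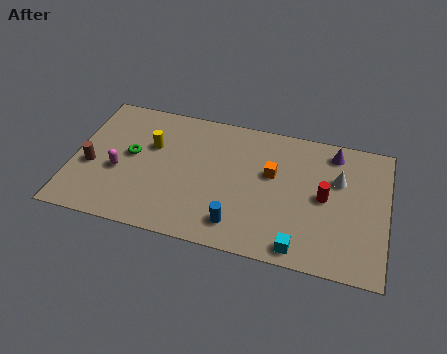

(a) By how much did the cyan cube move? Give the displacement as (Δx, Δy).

(2.5, -0.2)

From the two frames, the cyan cube sits at roughly (8.3, 1.1) before and (10.8, 0.9) after.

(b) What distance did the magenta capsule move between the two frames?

1.3

The magenta capsule was near (1.3, 2.4) before and (2.2, 3.3) after, so it travelled √(0.9² + 0.9²) ≈ 1.3 units.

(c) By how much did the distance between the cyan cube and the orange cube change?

+2.1

They were about 2.2 units apart before and 4.3 after — 2.1 units further apart.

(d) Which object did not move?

the green torus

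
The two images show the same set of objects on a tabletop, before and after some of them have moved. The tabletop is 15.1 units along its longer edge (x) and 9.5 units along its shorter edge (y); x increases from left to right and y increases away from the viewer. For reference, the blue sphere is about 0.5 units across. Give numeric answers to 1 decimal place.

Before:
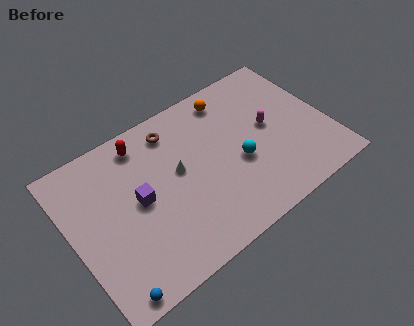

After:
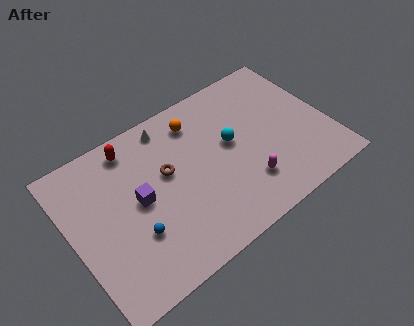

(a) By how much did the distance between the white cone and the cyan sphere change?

+0.7

The distance was about 3.7 in the first image and 4.4 in the second, so they moved 0.7 units further apart.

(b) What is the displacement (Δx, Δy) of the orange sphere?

(-2.1, -0.4)

From the two frames, the orange sphere sits at roughly (10.0, 8.1) before and (7.9, 7.7) after.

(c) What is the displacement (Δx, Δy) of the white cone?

(0.0, 3.0)

The white cone was at about (6.3, 5.3) and moved to about (6.3, 8.3).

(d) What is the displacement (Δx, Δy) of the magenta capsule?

(-2.0, -2.7)

The magenta capsule started near (11.8, 5.1) and ended near (9.8, 2.4).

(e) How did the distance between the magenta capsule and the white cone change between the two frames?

+1.4

The distance was about 5.5 in the first image and 6.9 in the second, so they moved 1.4 units further apart.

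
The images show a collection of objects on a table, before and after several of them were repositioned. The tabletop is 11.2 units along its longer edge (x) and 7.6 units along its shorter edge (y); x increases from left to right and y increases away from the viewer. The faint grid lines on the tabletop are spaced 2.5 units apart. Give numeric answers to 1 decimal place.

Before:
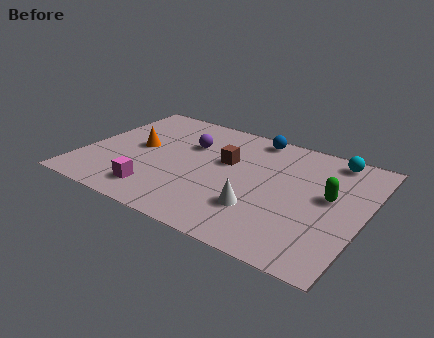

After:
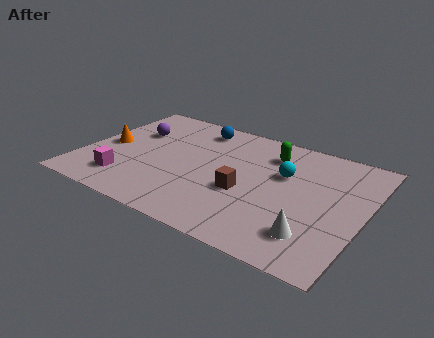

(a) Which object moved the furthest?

the green capsule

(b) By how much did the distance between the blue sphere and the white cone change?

+2.5

Before: roughly 4.7 units apart; after: 7.2. That's 2.5 units further apart.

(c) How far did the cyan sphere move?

2.5

From (9.6, 6.7) to (7.9, 4.8), the cyan sphere covered √(1.7² + 1.9²) ≈ 2.5 units.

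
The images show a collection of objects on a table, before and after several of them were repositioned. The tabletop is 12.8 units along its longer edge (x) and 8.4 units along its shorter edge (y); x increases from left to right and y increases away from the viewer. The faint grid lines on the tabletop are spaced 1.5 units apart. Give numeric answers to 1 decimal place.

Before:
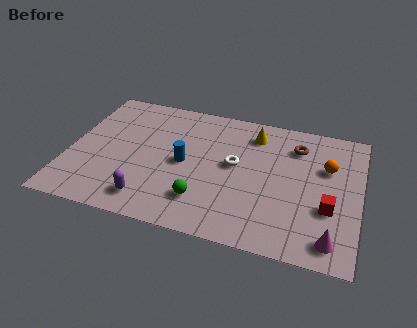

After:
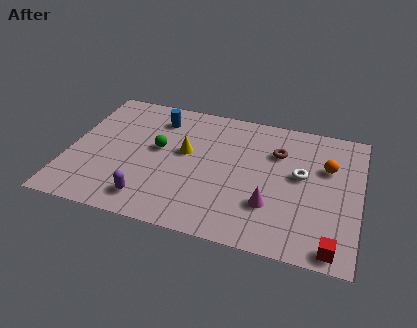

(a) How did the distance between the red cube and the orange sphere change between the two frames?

+2.2

The distance was about 2.5 in the first image and 4.7 in the second, so they moved 2.2 units further apart.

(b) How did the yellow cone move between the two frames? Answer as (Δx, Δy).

(-2.9, -2.0)

The yellow cone was at about (8.0, 6.8) and moved to about (5.1, 4.8).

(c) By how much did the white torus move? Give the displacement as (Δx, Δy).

(2.9, 0.1)

The white torus was at about (7.3, 4.6) and moved to about (10.2, 4.7).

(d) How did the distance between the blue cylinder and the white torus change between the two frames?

+4.5

They were about 2.3 units apart before and 6.8 after — 4.5 units further apart.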